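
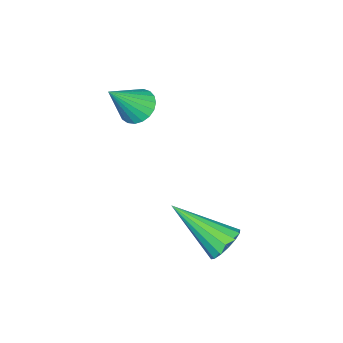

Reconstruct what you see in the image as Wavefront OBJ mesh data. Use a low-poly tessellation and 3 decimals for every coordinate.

v 1.136 1.567 -2.776
v 1.643 1.494 -2.865
v 1.104 0.193 -1.844
v 1.633 1.646 -2.643
v 1.489 1.776 -2.456
v 1.251 1.85 -2.354
v 0.982 1.848 -2.366
v 0.754 1.771 -2.487
v 0.629 1.639 -2.686
v 0.64 1.488 -2.909
v 0.783 1.358 -3.095
v 1.021 1.284 -3.197
v 1.29 1.286 -3.185
v 1.518 1.363 -3.064
v -1.017 -1.6 -0.548
v -0.728 -1.156 -0.547
v -0.343 -2.04 0.408
v -0.891 -1.104 -0.409
v -1.076 -1.139 -0.294
v -1.251 -1.253 -0.223
v -1.386 -1.427 -0.209
v -1.456 -1.631 -0.253
v -1.451 -1.83 -0.348
v -1.371 -1.989 -0.478
v -1.229 -2.08 -0.62
v -1.051 -2.089 -0.749
v -0.867 -2.013 -0.844
v -0.709 -1.866 -0.888
v -0.605 -1.673 -0.873
v -0.571 -1.467 -0.801
v -0.615 -1.284 -0.686
f 2 1 4
f 2 4 3
f 4 1 5
f 4 5 3
f 5 1 6
f 5 6 3
f 6 1 7
f 6 7 3
f 7 1 8
f 7 8 3
f 8 1 9
f 8 9 3
f 9 1 10
f 9 10 3
f 10 1 11
f 10 11 3
f 11 1 12
f 11 12 3
f 12 1 13
f 12 13 3
f 13 1 14
f 13 14 3
f 14 1 2
f 14 2 3
f 16 15 18
f 16 18 17
f 18 15 19
f 18 19 17
f 19 15 20
f 19 20 17
f 20 15 21
f 20 21 17
f 21 15 22
f 21 22 17
f 22 15 23
f 22 23 17
f 23 15 24
f 23 24 17
f 24 15 25
f 24 25 17
f 25 15 26
f 25 26 17
f 26 15 27
f 26 27 17
f 27 15 28
f 27 28 17
f 28 15 29
f 28 29 17
f 29 15 30
f 29 30 17
f 30 15 31
f 30 31 17
f 31 15 16
f 31 16 17



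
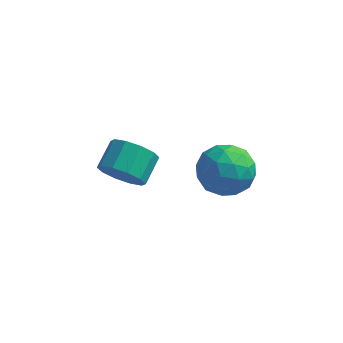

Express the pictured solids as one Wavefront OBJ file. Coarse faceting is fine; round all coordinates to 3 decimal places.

v -0.471 1.835 2.092
v 0.149 2.024 1.542
v 0.311 2.994 2.057
v -0.309 2.805 2.608
v -0.304 2.204 1.345
v -0.142 3.174 1.86
v -0.82 2.243 1.434
v -0.658 3.213 1.949
v -1.203 2.127 1.774
v -1.041 3.096 2.289
v -1.306 1.898 2.235
v -1.145 2.868 2.751
v -1.091 1.646 2.643
v -0.929 2.616 3.158
v -0.638 1.466 2.84
v -0.476 2.436 3.355
v -0.122 1.427 2.751
v 0.04 2.397 3.266
v 0.261 1.544 2.411
v 0.423 2.513 2.926
v 0.365 1.772 1.949
v 0.526 2.742 2.465
v 2.243 1.698 4.23
v 2.795 2.392 3.748
v 3.325 0.548 3.812
v 3.877 1.242 3.33
v 3.812 1.259 4.338
v 3.144 1.97 4.595
v 2.976 0.97 2.965
v 2.308 1.681 3.222
v 3.248 1.942 2.966
v 3.765 2.121 3.814
v 2.355 0.819 3.746
v 2.872 0.998 4.594
v 2.424 2.146 4.025
v 3.696 0.794 3.535
v 3.658 0.804 4.127
v 3.982 1.212 3.843
v 2.629 1.898 4.524
v 2.953 2.306 4.24
v 3.552 1.64 4.587
v 3.167 0.634 3.32
v 3.491 1.042 3.036
v 2.138 1.728 3.717
v 2.462 2.136 3.433
v 2.568 1.3 2.973
v 3.015 2.29 3.282
v 3.651 1.614 3.037
v 3.121 1.454 2.822
v 2.728 1.872 2.974
v 3.319 2.395 3.781
v 3.955 1.718 3.536
v 3.917 1.728 4.128
v 3.524 2.146 4.279
v 3.585 2.13 3.321
v 2.165 1.222 4.024
v 2.801 0.545 3.779
v 2.596 0.794 3.281
v 2.203 1.212 3.432
v 2.469 1.326 4.523
v 3.105 0.65 4.278
v 3.392 1.068 4.586
v 2.999 1.486 4.738
v 2.535 0.81 4.239
f 2 1 5
f 2 5 3
f 3 5 6
f 3 6 4
f 5 1 7
f 5 7 6
f 6 7 8
f 6 8 4
f 7 1 9
f 7 9 8
f 8 9 10
f 8 10 4
f 9 1 11
f 9 11 10
f 10 11 12
f 10 12 4
f 11 1 13
f 11 13 12
f 12 13 14
f 12 14 4
f 13 1 15
f 13 15 14
f 14 15 16
f 14 16 4
f 15 1 17
f 15 17 16
f 16 17 18
f 16 18 4
f 17 1 19
f 17 19 18
f 18 19 20
f 18 20 4
f 19 1 21
f 19 21 20
f 20 21 22
f 20 22 4
f 21 1 2
f 21 2 22
f 22 2 3
f 22 3 4
f 23 60 39
f 60 34 63
f 39 63 28
f 60 63 39
f 23 39 35
f 39 28 40
f 35 40 24
f 39 40 35
f 23 35 44
f 35 24 45
f 44 45 30
f 35 45 44
f 23 44 56
f 44 30 59
f 56 59 33
f 44 59 56
f 23 56 60
f 56 33 64
f 60 64 34
f 56 64 60
f 24 40 51
f 40 28 54
f 51 54 32
f 40 54 51
f 28 63 41
f 63 34 62
f 41 62 27
f 63 62 41
f 34 64 61
f 64 33 57
f 61 57 25
f 64 57 61
f 33 59 58
f 59 30 46
f 58 46 29
f 59 46 58
f 30 45 50
f 45 24 47
f 50 47 31
f 45 47 50
f 26 52 38
f 52 32 53
f 38 53 27
f 52 53 38
f 26 38 36
f 38 27 37
f 36 37 25
f 38 37 36
f 26 36 43
f 36 25 42
f 43 42 29
f 36 42 43
f 26 43 48
f 43 29 49
f 48 49 31
f 43 49 48
f 26 48 52
f 48 31 55
f 52 55 32
f 48 55 52
f 27 53 41
f 53 32 54
f 41 54 28
f 53 54 41
f 25 37 61
f 37 27 62
f 61 62 34
f 37 62 61
f 29 42 58
f 42 25 57
f 58 57 33
f 42 57 58
f 31 49 50
f 49 29 46
f 50 46 30
f 49 46 50
f 32 55 51
f 55 31 47
f 51 47 24
f 55 47 51



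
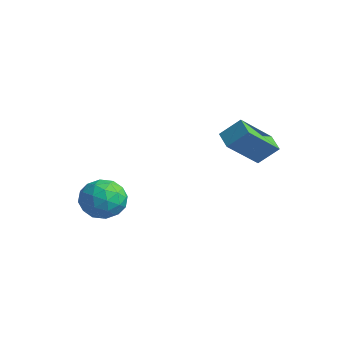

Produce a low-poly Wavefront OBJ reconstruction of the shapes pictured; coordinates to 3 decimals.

v 2.429 -0.307 3.259
v 2.902 0.402 4.061
v 2.321 1.274 1.926
v 2.794 1.982 2.728
v 3.306 -0.522 2.932
v 3.779 0.186 3.734
v 3.198 1.058 1.599
v 3.671 1.767 2.401
v -1.813 -3.479 -0.669
v -1.052 -2.792 -1.017
v -0.648 -4.788 -0.703
v 0.113 -4.101 -1.051
v -0.269 -4.02 -0.041
v -0.989 -3.211 -0.02
v -0.711 -4.369 -1.7
v -1.431 -3.56 -1.679
v -0.371 -3.342 -1.654
v -0.097 -3.126 -0.629
v -1.603 -4.454 -1.091
v -1.329 -4.238 -0.066
v -1.535 -3.021 -0.84
v -0.165 -4.559 -0.88
v -0.39 -4.511 -0.287
v 0.058 -4.108 -0.491
v -1.498 -3.267 -0.254
v -1.05 -2.863 -0.458
v -0.59 -3.584 0.115
v -0.65 -4.717 -1.262
v -0.202 -4.313 -1.466
v -1.758 -3.472 -1.229
v -1.31 -3.069 -1.433
v -1.11 -3.996 -1.835
v -0.687 -2.94 -1.419
v -0.002 -3.71 -1.439
v -0.487 -3.867 -1.821
v -0.91 -3.392 -1.808
v -0.526 -2.813 -0.816
v 0.159 -3.583 -0.837
v -0.066 -3.535 -0.243
v -0.489 -3.059 -0.23
v -0.126 -3.137 -1.191
v -1.859 -3.997 -0.883
v -1.174 -4.767 -0.904
v -1.211 -4.521 -1.49
v -1.634 -4.045 -1.477
v -1.698 -3.87 -0.281
v -1.013 -4.64 -0.301
v -0.79 -4.188 0.088
v -1.213 -3.713 0.101
v -1.574 -4.443 -0.529
f 2 4 1
f 5 2 1
f 1 4 3
f 3 5 1
f 2 8 4
f 6 2 5
f 6 8 2
f 4 8 3
f 7 5 3
f 3 8 7
f 7 6 5
f 8 6 7
f 9 46 25
f 46 20 49
f 25 49 14
f 46 49 25
f 9 25 21
f 25 14 26
f 21 26 10
f 25 26 21
f 9 21 30
f 21 10 31
f 30 31 16
f 21 31 30
f 9 30 42
f 30 16 45
f 42 45 19
f 30 45 42
f 9 42 46
f 42 19 50
f 46 50 20
f 42 50 46
f 10 26 37
f 26 14 40
f 37 40 18
f 26 40 37
f 14 49 27
f 49 20 48
f 27 48 13
f 49 48 27
f 20 50 47
f 50 19 43
f 47 43 11
f 50 43 47
f 19 45 44
f 45 16 32
f 44 32 15
f 45 32 44
f 16 31 36
f 31 10 33
f 36 33 17
f 31 33 36
f 12 38 24
f 38 18 39
f 24 39 13
f 38 39 24
f 12 24 22
f 24 13 23
f 22 23 11
f 24 23 22
f 12 22 29
f 22 11 28
f 29 28 15
f 22 28 29
f 12 29 34
f 29 15 35
f 34 35 17
f 29 35 34
f 12 34 38
f 34 17 41
f 38 41 18
f 34 41 38
f 13 39 27
f 39 18 40
f 27 40 14
f 39 40 27
f 11 23 47
f 23 13 48
f 47 48 20
f 23 48 47
f 15 28 44
f 28 11 43
f 44 43 19
f 28 43 44
f 17 35 36
f 35 15 32
f 36 32 16
f 35 32 36
f 18 41 37
f 41 17 33
f 37 33 10
f 41 33 37



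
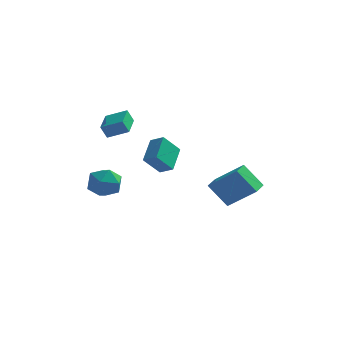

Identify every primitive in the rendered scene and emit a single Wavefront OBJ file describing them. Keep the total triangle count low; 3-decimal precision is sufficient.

v -2.573 -2.992 0.031
v -1.945 -2.597 0.79
v -1.375 -4.163 -0.35
v -0.747 -3.768 0.409
v -1.637 -4.283 0.672
v -2.378 -3.559 0.907
v -0.942 -3.201 -0.467
v -1.683 -2.477 -0.232
v -0.937 -2.726 0.483
v -1.367 -3.395 1.186
v -1.953 -3.365 -0.746
v -2.383 -4.034 -0.043
v 2.224 3.202 -2.261
v 3.903 2.972 -0.874
v 2.353 4.354 -2.226
v 4.032 4.124 -0.839
v 3.368 3.116 -3.661
v 5.047 2.886 -2.274
v 3.497 4.268 -3.626
v 5.176 4.038 -2.239
v 1.408 -3.695 1.428
v 0.697 -4.332 2.467
v 1.403 -2.279 2.294
v 0.692 -2.915 3.332
v 2.168 -3.925 1.808
v 1.457 -4.561 2.846
v 2.163 -2.508 2.673
v 1.452 -3.145 3.712
v -1.917 -2.01 2.933
v -2.231 -2.161 3.697
v -2.125 -0.42 3.163
v -2.439 -0.571 3.927
v -0.741 -1.929 3.433
v -1.055 -2.08 4.197
v -0.949 -0.339 3.663
v -1.263 -0.49 4.427
f 1 12 6
f 1 6 2
f 1 2 8
f 1 8 11
f 1 11 12
f 2 6 10
f 6 12 5
f 12 11 3
f 11 8 7
f 8 2 9
f 4 10 5
f 4 5 3
f 4 3 7
f 4 7 9
f 4 9 10
f 5 10 6
f 3 5 12
f 7 3 11
f 9 7 8
f 10 9 2
f 14 16 13
f 17 14 13
f 13 16 15
f 15 17 13
f 14 20 16
f 18 14 17
f 18 20 14
f 16 20 15
f 19 17 15
f 15 20 19
f 19 18 17
f 20 18 19
f 22 24 21
f 25 22 21
f 21 24 23
f 23 25 21
f 22 28 24
f 26 22 25
f 26 28 22
f 24 28 23
f 27 25 23
f 23 28 27
f 27 26 25
f 28 26 27
f 30 32 29
f 33 30 29
f 29 32 31
f 31 33 29
f 30 36 32
f 34 30 33
f 34 36 30
f 32 36 31
f 35 33 31
f 31 36 35
f 35 34 33
f 36 34 35



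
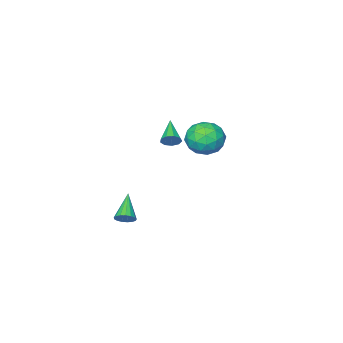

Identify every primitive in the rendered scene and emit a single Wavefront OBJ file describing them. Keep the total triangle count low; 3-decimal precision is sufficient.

v 3.037 3.146 3.118
v 3.363 3.189 3.546
v 2.223 2.074 3.842
v 3.08 3.425 3.578
v 2.778 3.531 3.394
v 2.597 3.456 3.081
v 2.622 3.237 2.785
v 2.842 2.975 2.644
v 3.153 2.794 2.725
v 3.41 2.777 2.99
v 3.493 2.933 3.314
v -1.597 1.587 1.058
v -1.045 2.282 1.75
v -0.115 0.538 0.93
v 0.437 1.233 1.622
v -0.405 0.599 2.016
v -1.321 1.247 2.095
v 0.161 1.573 0.585
v -0.755 2.221 0.664
v 0.041 2.273 1.458
v -0.309 1.672 2.341
v -0.851 1.148 0.339
v -1.201 0.547 1.222
v -1.451 2.027 1.415
v 0.291 0.793 1.265
v -0.204 0.421 1.496
v 0.121 0.829 1.903
v -1.613 1.418 1.618
v -1.289 1.827 2.024
v -0.913 0.838 2.181
v 0.129 0.993 0.656
v 0.453 1.402 1.062
v -1.281 1.991 0.777
v -0.956 2.399 1.184
v -0.247 1.982 0.499
v -0.488 2.43 1.65
v 0.383 1.813 1.575
v 0.221 2.013 0.966
v -0.318 2.394 1.012
v -0.694 2.076 2.169
v 0.177 1.46 2.094
v -0.318 1.087 2.326
v -0.856 1.468 2.372
v -0.055 2.071 1.998
v -1.337 1.36 0.586
v -0.466 0.744 0.511
v -0.304 1.352 0.308
v -0.842 1.733 0.354
v -1.543 1.007 1.105
v -0.672 0.39 1.03
v -0.842 0.426 1.668
v -1.381 0.807 1.714
v -1.105 0.749 0.682
v 3.06 -0.576 -4.179
v 3.541 -0.716 -3.867
v 2.08 -1.584 -3.121
v 3.442 -0.485 -3.738
v 3.256 -0.275 -3.711
v 3.025 -0.133 -3.79
v 2.802 -0.093 -3.959
v 2.638 -0.164 -4.178
v 2.571 -0.329 -4.397
v 2.616 -0.55 -4.566
v 2.763 -0.778 -4.647
v 2.978 -0.959 -4.62
v 3.212 -1.052 -4.492
v 3.411 -1.036 -4.293
v 3.53 -0.915 -4.067
f 2 1 4
f 2 4 3
f 4 1 5
f 4 5 3
f 5 1 6
f 5 6 3
f 6 1 7
f 6 7 3
f 7 1 8
f 7 8 3
f 8 1 9
f 8 9 3
f 9 1 10
f 9 10 3
f 10 1 11
f 10 11 3
f 11 1 2
f 11 2 3
f 12 49 28
f 49 23 52
f 28 52 17
f 49 52 28
f 12 28 24
f 28 17 29
f 24 29 13
f 28 29 24
f 12 24 33
f 24 13 34
f 33 34 19
f 24 34 33
f 12 33 45
f 33 19 48
f 45 48 22
f 33 48 45
f 12 45 49
f 45 22 53
f 49 53 23
f 45 53 49
f 13 29 40
f 29 17 43
f 40 43 21
f 29 43 40
f 17 52 30
f 52 23 51
f 30 51 16
f 52 51 30
f 23 53 50
f 53 22 46
f 50 46 14
f 53 46 50
f 22 48 47
f 48 19 35
f 47 35 18
f 48 35 47
f 19 34 39
f 34 13 36
f 39 36 20
f 34 36 39
f 15 41 27
f 41 21 42
f 27 42 16
f 41 42 27
f 15 27 25
f 27 16 26
f 25 26 14
f 27 26 25
f 15 25 32
f 25 14 31
f 32 31 18
f 25 31 32
f 15 32 37
f 32 18 38
f 37 38 20
f 32 38 37
f 15 37 41
f 37 20 44
f 41 44 21
f 37 44 41
f 16 42 30
f 42 21 43
f 30 43 17
f 42 43 30
f 14 26 50
f 26 16 51
f 50 51 23
f 26 51 50
f 18 31 47
f 31 14 46
f 47 46 22
f 31 46 47
f 20 38 39
f 38 18 35
f 39 35 19
f 38 35 39
f 21 44 40
f 44 20 36
f 40 36 13
f 44 36 40
f 55 54 57
f 55 57 56
f 57 54 58
f 57 58 56
f 58 54 59
f 58 59 56
f 59 54 60
f 59 60 56
f 60 54 61
f 60 61 56
f 61 54 62
f 61 62 56
f 62 54 63
f 62 63 56
f 63 54 64
f 63 64 56
f 64 54 65
f 64 65 56
f 65 54 66
f 65 66 56
f 66 54 67
f 66 67 56
f 67 54 68
f 67 68 56
f 68 54 55
f 68 55 56



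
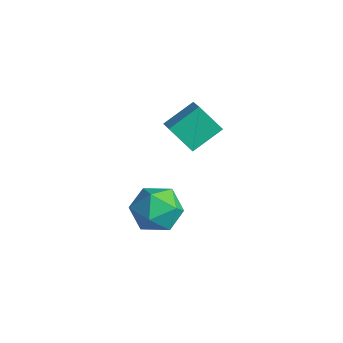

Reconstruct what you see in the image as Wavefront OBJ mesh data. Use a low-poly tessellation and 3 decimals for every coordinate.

v 3.597 -2.262 3.864
v 3.688 -1.12 4.538
v 2.795 -1.948 3.439
v 2.886 -0.805 4.114
v 4.274 -1.775 2.946
v 4.365 -0.632 3.621
v 3.472 -1.46 2.522
v 3.563 -0.318 3.196
v 2.963 -2.071 -0.372
v 3.473 -2.052 0.511
v 3.707 -3.488 -0.771
v 4.217 -3.469 0.112
v 3.21 -3.63 0.108
v 2.75 -2.754 0.355
v 4.43 -2.786 -0.615
v 3.97 -1.91 -0.368
v 4.379 -2.494 0.361
v 3.625 -3.016 0.808
v 3.555 -2.524 -1.068
v 2.801 -3.046 -0.621
f 2 4 1
f 5 2 1
f 1 4 3
f 3 5 1
f 2 8 4
f 6 2 5
f 6 8 2
f 4 8 3
f 7 5 3
f 3 8 7
f 7 6 5
f 8 6 7
f 9 20 14
f 9 14 10
f 9 10 16
f 9 16 19
f 9 19 20
f 10 14 18
f 14 20 13
f 20 19 11
f 19 16 15
f 16 10 17
f 12 18 13
f 12 13 11
f 12 11 15
f 12 15 17
f 12 17 18
f 13 18 14
f 11 13 20
f 15 11 19
f 17 15 16
f 18 17 10



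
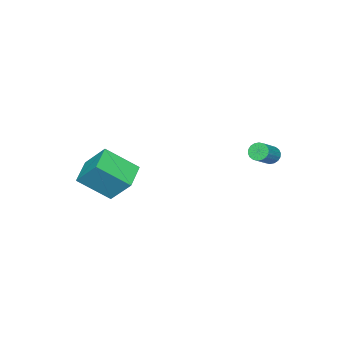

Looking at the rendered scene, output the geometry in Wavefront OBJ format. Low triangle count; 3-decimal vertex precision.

v 1.166 -5.456 1.691
v 1.142 -4.221 3.082
v 0.251 -4.034 0.413
v 0.227 -2.799 1.803
v 2.573 -4.941 1.257
v 2.549 -3.706 2.647
v 1.658 -3.519 -0.022
v 1.634 -2.284 1.369
v -3.857 2.218 2.402
v -3.591 1.896 2.029
v -2.417 1.92 2.845
v -2.683 2.242 3.218
v -3.54 2.127 1.949
v -2.366 2.151 2.766
v -3.552 2.375 1.959
v -2.378 2.4 2.776
v -3.625 2.593 2.057
v -2.451 2.617 2.873
v -3.743 2.736 2.223
v -2.569 2.76 3.039
v -3.884 2.777 2.424
v -2.71 2.801 3.241
v -4.02 2.707 2.621
v -2.846 2.731 3.438
v -4.123 2.54 2.775
v -2.949 2.564 3.591
v -4.174 2.309 2.854
v -3 2.333 3.671
v -4.162 2.06 2.844
v -2.988 2.085 3.661
v -4.089 1.843 2.747
v -2.915 1.867 3.563
v -3.971 1.7 2.581
v -2.797 1.724 3.397
v -3.83 1.659 2.379
v -2.656 1.683 3.196
v -3.694 1.729 2.182
v -2.52 1.753 2.999
f 2 4 1
f 5 2 1
f 1 4 3
f 3 5 1
f 2 8 4
f 6 2 5
f 6 8 2
f 4 8 3
f 7 5 3
f 3 8 7
f 7 6 5
f 8 6 7
f 10 9 13
f 10 13 11
f 11 13 14
f 11 14 12
f 13 9 15
f 13 15 14
f 14 15 16
f 14 16 12
f 15 9 17
f 15 17 16
f 16 17 18
f 16 18 12
f 17 9 19
f 17 19 18
f 18 19 20
f 18 20 12
f 19 9 21
f 19 21 20
f 20 21 22
f 20 22 12
f 21 9 23
f 21 23 22
f 22 23 24
f 22 24 12
f 23 9 25
f 23 25 24
f 24 25 26
f 24 26 12
f 25 9 27
f 25 27 26
f 26 27 28
f 26 28 12
f 27 9 29
f 27 29 28
f 28 29 30
f 28 30 12
f 29 9 31
f 29 31 30
f 30 31 32
f 30 32 12
f 31 9 33
f 31 33 32
f 32 33 34
f 32 34 12
f 33 9 35
f 33 35 34
f 34 35 36
f 34 36 12
f 35 9 37
f 35 37 36
f 36 37 38
f 36 38 12
f 37 9 10
f 37 10 38
f 38 10 11
f 38 11 12



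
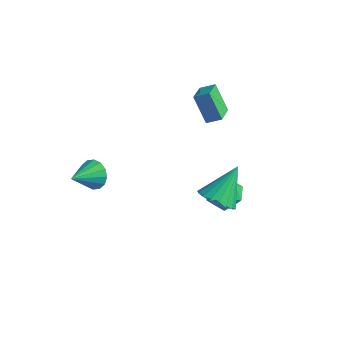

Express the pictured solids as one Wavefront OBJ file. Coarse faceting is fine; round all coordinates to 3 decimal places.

v 3.553 0.108 0.981
v 4.451 -0.279 1.305
v 3.607 1.552 2.559
v 4.579 0.02 1.027
v 4.529 0.335 0.74
v 4.31 0.61 0.496
v 3.961 0.799 0.335
v 3.541 0.868 0.286
v 3.123 0.805 0.357
v 2.78 0.622 0.536
v 2.57 0.35 0.792
v 2.531 0.036 1.081
v 2.668 -0.265 1.352
v 2.958 -0.502 1.559
v 3.351 -0.634 1.666
v 3.78 -0.637 1.655
v 4.169 -0.512 1.527
v 2.341 3.493 -1.404
v 2.965 2.647 -1.448
v 0.975 2.493 -1.572
v 1.599 1.647 -1.616
v 1.501 2.183 -0.716
v 2.345 2.801 -0.612
v 1.595 2.339 -2.408
v 2.439 2.957 -2.304
v 2.504 1.934 -2.068
v 2.446 1.838 -1.022
v 1.494 3.302 -1.998
v 1.436 3.206 -0.952
v -2.61 -1.857 0.268
v -2.316 -2.224 -0.463
v -2.67 -3.303 0.972
v -1.946 -2.125 -0.226
v -1.754 -1.953 0.143
v -1.792 -1.756 0.546
v -2.048 -1.585 0.875
v -2.455 -1.487 1.041
v -2.904 -1.489 1
v -3.273 -1.588 0.763
v -3.465 -1.76 0.394
v -3.428 -1.958 -0.009
v -3.172 -2.128 -0.338
v -2.765 -2.226 -0.504
v -0.416 2.918 4.41
v 0.206 3.37 4.773
v -0.991 4.035 4.006
v -0.369 4.487 4.368
v 0.469 2.853 2.972
v 1.091 3.305 3.334
v -0.106 3.97 2.567
v 0.516 4.422 2.93
f 2 1 4
f 2 4 3
f 4 1 5
f 4 5 3
f 5 1 6
f 5 6 3
f 6 1 7
f 6 7 3
f 7 1 8
f 7 8 3
f 8 1 9
f 8 9 3
f 9 1 10
f 9 10 3
f 10 1 11
f 10 11 3
f 11 1 12
f 11 12 3
f 12 1 13
f 12 13 3
f 13 1 14
f 13 14 3
f 14 1 15
f 14 15 3
f 15 1 16
f 15 16 3
f 16 1 17
f 16 17 3
f 17 1 2
f 17 2 3
f 18 29 23
f 18 23 19
f 18 19 25
f 18 25 28
f 18 28 29
f 19 23 27
f 23 29 22
f 29 28 20
f 28 25 24
f 25 19 26
f 21 27 22
f 21 22 20
f 21 20 24
f 21 24 26
f 21 26 27
f 22 27 23
f 20 22 29
f 24 20 28
f 26 24 25
f 27 26 19
f 31 30 33
f 31 33 32
f 33 30 34
f 33 34 32
f 34 30 35
f 34 35 32
f 35 30 36
f 35 36 32
f 36 30 37
f 36 37 32
f 37 30 38
f 37 38 32
f 38 30 39
f 38 39 32
f 39 30 40
f 39 40 32
f 40 30 41
f 40 41 32
f 41 30 42
f 41 42 32
f 42 30 43
f 42 43 32
f 43 30 31
f 43 31 32
f 45 47 44
f 48 45 44
f 44 47 46
f 46 48 44
f 45 51 47
f 49 45 48
f 49 51 45
f 47 51 46
f 50 48 46
f 46 51 50
f 50 49 48
f 51 49 50



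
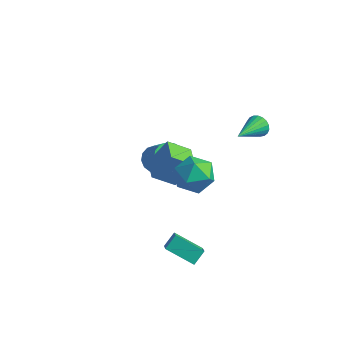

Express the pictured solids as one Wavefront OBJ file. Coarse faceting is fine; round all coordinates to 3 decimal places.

v 2.302 -2.873 -2.769
v 1.016 -3.302 -2.058
v 2.37 -2.225 -2.254
v 1.084 -2.654 -1.544
v 2.736 -3.326 -2.256
v 1.45 -3.755 -1.546
v 2.804 -2.678 -1.742
v 1.518 -3.107 -1.031
v -3.806 2.179 -3.217
v -3.225 2.135 -3.735
v -2.152 1.796 -2.501
v -2.734 1.841 -1.983
v -3.234 2.522 -3.621
v -2.161 2.184 -2.387
v -3.396 2.818 -3.398
v -2.323 2.479 -2.164
v -3.669 2.942 -3.128
v -2.596 2.603 -1.893
v -3.978 2.862 -2.881
v -2.905 2.523 -1.647
v -4.241 2.599 -2.724
v -3.168 2.26 -1.49
v -4.388 2.224 -2.699
v -3.315 1.885 -1.465
v -4.379 1.836 -2.813
v -3.306 1.498 -1.579
v -4.217 1.541 -3.036
v -3.144 1.202 -1.802
v -3.944 1.417 -3.307
v -2.871 1.078 -2.072
v -3.635 1.497 -3.553
v -2.562 1.158 -2.319
v -3.372 1.76 -3.71
v -2.299 1.421 -2.476
v 1.554 -1.249 2.655
v 2.506 -1.625 2.537
v 1.094 -2.655 3.423
v 2.046 -3.031 3.305
v 1.879 -2.246 3.951
v 2.163 -1.377 3.477
v 1.437 -2.903 2.483
v 1.721 -2.034 2.009
v 2.434 -2.647 2.431
v 2.707 -2.241 3.338
v 0.893 -2.039 2.622
v 1.166 -1.633 3.529
v 0.253 -1.503 0.583
v -0.518 -2.239 1.31
v -0.624 -0.659 0.508
v -1.395 -1.394 1.236
v 0.815 -0.806 1.884
v 0.044 -1.541 2.612
v -0.062 0.039 1.81
v -0.833 -0.697 2.537
v 1.309 3.307 1.815
v 1.57 3.131 1.305
v 1.391 1.613 2.445
v 1.767 3.192 1.445
v 1.884 3.274 1.65
v 1.903 3.361 1.883
v 1.818 3.439 2.104
v 1.645 3.495 2.275
v 1.414 3.518 2.367
v 1.165 3.504 2.364
v 0.941 3.457 2.265
v 0.78 3.383 2.089
v 0.711 3.297 1.865
v 0.745 3.212 1.633
v 0.877 3.144 1.432
v 1.083 3.104 1.298
v 1.328 3.099 1.253
f 2 4 1
f 5 2 1
f 1 4 3
f 3 5 1
f 2 8 4
f 6 2 5
f 6 8 2
f 4 8 3
f 7 5 3
f 3 8 7
f 7 6 5
f 8 6 7
f 10 9 13
f 10 13 11
f 11 13 14
f 11 14 12
f 13 9 15
f 13 15 14
f 14 15 16
f 14 16 12
f 15 9 17
f 15 17 16
f 16 17 18
f 16 18 12
f 17 9 19
f 17 19 18
f 18 19 20
f 18 20 12
f 19 9 21
f 19 21 20
f 20 21 22
f 20 22 12
f 21 9 23
f 21 23 22
f 22 23 24
f 22 24 12
f 23 9 25
f 23 25 24
f 24 25 26
f 24 26 12
f 25 9 27
f 25 27 26
f 26 27 28
f 26 28 12
f 27 9 29
f 27 29 28
f 28 29 30
f 28 30 12
f 29 9 31
f 29 31 30
f 30 31 32
f 30 32 12
f 31 9 33
f 31 33 32
f 32 33 34
f 32 34 12
f 33 9 10
f 33 10 34
f 34 10 11
f 34 11 12
f 35 46 40
f 35 40 36
f 35 36 42
f 35 42 45
f 35 45 46
f 36 40 44
f 40 46 39
f 46 45 37
f 45 42 41
f 42 36 43
f 38 44 39
f 38 39 37
f 38 37 41
f 38 41 43
f 38 43 44
f 39 44 40
f 37 39 46
f 41 37 45
f 43 41 42
f 44 43 36
f 48 50 47
f 51 48 47
f 47 50 49
f 49 51 47
f 48 54 50
f 52 48 51
f 52 54 48
f 50 54 49
f 53 51 49
f 49 54 53
f 53 52 51
f 54 52 53
f 56 55 58
f 56 58 57
f 58 55 59
f 58 59 57
f 59 55 60
f 59 60 57
f 60 55 61
f 60 61 57
f 61 55 62
f 61 62 57
f 62 55 63
f 62 63 57
f 63 55 64
f 63 64 57
f 64 55 65
f 64 65 57
f 65 55 66
f 65 66 57
f 66 55 67
f 66 67 57
f 67 55 68
f 67 68 57
f 68 55 69
f 68 69 57
f 69 55 70
f 69 70 57
f 70 55 71
f 70 71 57
f 71 55 56
f 71 56 57



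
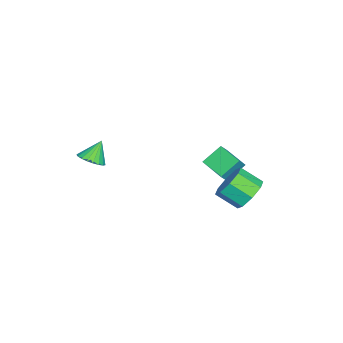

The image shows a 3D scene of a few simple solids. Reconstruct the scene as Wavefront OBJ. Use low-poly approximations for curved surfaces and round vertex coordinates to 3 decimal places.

v 2.435 -3.167 2.954
v 2.826 -3.701 3.349
v 1.865 -2.793 4.026
v 3.022 -3.449 3.365
v 3.117 -3.148 3.311
v 3.094 -2.851 3.194
v 2.958 -2.608 3.037
v 2.73 -2.462 2.865
v 2.452 -2.438 2.708
v 2.171 -2.54 2.594
v 1.935 -2.751 2.543
v 1.786 -3.033 2.562
v 1.749 -3.339 2.65
v 1.831 -3.615 2.79
v 2.017 -3.814 2.958
v 2.275 -3.901 3.126
v 2.561 -3.861 3.264
v -1.479 3.889 -0.995
v -0.594 4.198 -0.521
v -0.616 3.02 0.289
v -1.501 2.711 -0.185
v -1.253 4.467 -0.148
v -1.275 3.289 0.662
v -2.044 4.398 -0.271
v -2.066 3.22 0.539
v -2.504 4.03 -0.818
v -2.526 2.852 -0.008
v -2.364 3.58 -1.469
v -2.386 2.402 -0.659
v -1.705 3.311 -1.842
v -1.727 2.133 -1.032
v -0.914 3.38 -1.719
v -0.936 2.202 -0.909
v -0.454 3.748 -1.172
v -0.476 2.57 -0.362
v -4.124 1.969 0.265
v -3.602 1.777 0.881
v -3.276 3.17 -0.079
v -2.754 2.978 0.538
v -3.386 1.202 -0.598
v -2.864 1.01 0.019
v -2.538 2.403 -0.941
v -2.016 2.211 -0.325
f 2 1 4
f 2 4 3
f 4 1 5
f 4 5 3
f 5 1 6
f 5 6 3
f 6 1 7
f 6 7 3
f 7 1 8
f 7 8 3
f 8 1 9
f 8 9 3
f 9 1 10
f 9 10 3
f 10 1 11
f 10 11 3
f 11 1 12
f 11 12 3
f 12 1 13
f 12 13 3
f 13 1 14
f 13 14 3
f 14 1 15
f 14 15 3
f 15 1 16
f 15 16 3
f 16 1 17
f 16 17 3
f 17 1 2
f 17 2 3
f 19 18 22
f 19 22 20
f 20 22 23
f 20 23 21
f 22 18 24
f 22 24 23
f 23 24 25
f 23 25 21
f 24 18 26
f 24 26 25
f 25 26 27
f 25 27 21
f 26 18 28
f 26 28 27
f 27 28 29
f 27 29 21
f 28 18 30
f 28 30 29
f 29 30 31
f 29 31 21
f 30 18 32
f 30 32 31
f 31 32 33
f 31 33 21
f 32 18 34
f 32 34 33
f 33 34 35
f 33 35 21
f 34 18 19
f 34 19 35
f 35 19 20
f 35 20 21
f 37 39 36
f 40 37 36
f 36 39 38
f 38 40 36
f 37 43 39
f 41 37 40
f 41 43 37
f 39 43 38
f 42 40 38
f 38 43 42
f 42 41 40
f 43 41 42



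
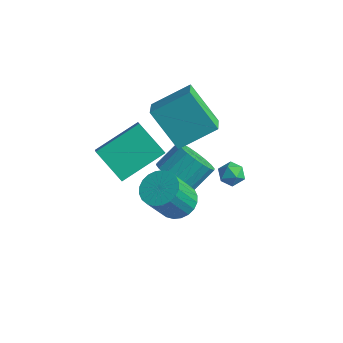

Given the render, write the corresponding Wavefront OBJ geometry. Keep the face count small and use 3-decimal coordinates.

v 2.687 -0.279 -2.521
v 3.573 -0.278 -2.438
v 3.419 -1.26 -0.795
v 2.533 -1.261 -0.879
v 3.489 0.015 -2.271
v 3.335 -0.968 -0.628
v 3.283 0.263 -2.142
v 3.129 -0.72 -0.499
v 2.986 0.428 -2.07
v 2.832 -0.554 -0.428
v 2.643 0.486 -2.068
v 2.49 -0.496 -0.425
v 2.308 0.427 -2.134
v 2.154 -0.555 -0.492
v 2.03 0.261 -2.26
v 1.876 -0.721 -0.617
v 1.852 0.013 -2.425
v 1.698 -0.969 -0.782
v 1.801 -0.28 -2.605
v 1.647 -1.262 -0.962
v 1.885 -0.572 -2.772
v 1.731 -1.555 -1.129
v 2.091 -0.82 -2.901
v 1.937 -1.803 -1.258
v 2.388 -0.986 -2.972
v 2.234 -1.968 -1.33
v 2.73 -1.044 -2.975
v 2.577 -2.026 -1.332
v 3.066 -0.985 -2.908
v 2.912 -1.967 -1.266
v 3.344 -0.819 -2.783
v 3.19 -1.801 -1.14
v 3.522 -0.571 -2.618
v 3.368 -1.553 -0.975
v -0.415 -1.859 0.167
v 0.058 -2.297 0.721
v 0.264 0.025 1.078
v 0.737 -0.413 1.632
v 0.943 -1.807 -0.952
v 1.416 -2.245 -0.398
v 1.622 0.077 -0.041
v 2.095 -0.361 0.513
v 0.498 2.035 -4.311
v 1.522 1.76 -4.299
v 1.805 2.849 -3.417
v 0.782 3.125 -3.429
v 1.498 2.06 -4.663
v 1.781 3.149 -3.78
v 1.276 2.355 -4.956
v 1.56 3.445 -4.074
v 0.901 2.587 -5.122
v 1.184 3.677 -4.24
v 0.445 2.71 -5.127
v 0.728 3.799 -4.245
v 0 2.699 -4.971
v 0.283 3.788 -4.088
v -0.346 2.557 -4.684
v -0.063 3.646 -3.801
v -0.525 2.311 -4.323
v -0.242 3.4 -3.441
v -0.501 2.011 -3.96
v -0.218 3.1 -3.077
v -0.28 1.715 -3.666
v 0.004 2.805 -2.784
v 0.096 1.483 -3.5
v 0.379 2.573 -2.618
v 0.552 1.361 -3.495
v 0.835 2.45 -2.613
v 0.997 1.372 -3.652
v 1.28 2.461 -2.769
v 1.343 1.514 -3.939
v 1.626 2.603 -3.056
v 0.807 1.977 -1.362
v -0.671 1.885 0.265
v 1.766 3.397 -0.41
v 0.288 3.305 1.217
v 1.552 1.055 -0.737
v 0.074 0.963 0.89
v 2.511 2.475 0.215
v 1.033 2.383 1.842
v 3.045 2.42 -2.299
v 3.558 2.766 -2.132
v 3.482 1.574 -1.888
v 3.995 1.92 -1.721
v 3.434 2.016 -1.426
v 3.164 2.54 -1.68
v 3.876 1.8 -2.34
v 3.606 2.324 -2.594
v 4.072 2.383 -2.157
v 3.799 2.517 -1.593
v 3.241 1.823 -2.427
v 2.968 1.957 -1.863
f 2 1 5
f 2 5 3
f 3 5 6
f 3 6 4
f 5 1 7
f 5 7 6
f 6 7 8
f 6 8 4
f 7 1 9
f 7 9 8
f 8 9 10
f 8 10 4
f 9 1 11
f 9 11 10
f 10 11 12
f 10 12 4
f 11 1 13
f 11 13 12
f 12 13 14
f 12 14 4
f 13 1 15
f 13 15 14
f 14 15 16
f 14 16 4
f 15 1 17
f 15 17 16
f 16 17 18
f 16 18 4
f 17 1 19
f 17 19 18
f 18 19 20
f 18 20 4
f 19 1 21
f 19 21 20
f 20 21 22
f 20 22 4
f 21 1 23
f 21 23 22
f 22 23 24
f 22 24 4
f 23 1 25
f 23 25 24
f 24 25 26
f 24 26 4
f 25 1 27
f 25 27 26
f 26 27 28
f 26 28 4
f 27 1 29
f 27 29 28
f 28 29 30
f 28 30 4
f 29 1 31
f 29 31 30
f 30 31 32
f 30 32 4
f 31 1 33
f 31 33 32
f 32 33 34
f 32 34 4
f 33 1 2
f 33 2 34
f 34 2 3
f 34 3 4
f 36 38 35
f 39 36 35
f 35 38 37
f 37 39 35
f 36 42 38
f 40 36 39
f 40 42 36
f 38 42 37
f 41 39 37
f 37 42 41
f 41 40 39
f 42 40 41
f 44 43 47
f 44 47 45
f 45 47 48
f 45 48 46
f 47 43 49
f 47 49 48
f 48 49 50
f 48 50 46
f 49 43 51
f 49 51 50
f 50 51 52
f 50 52 46
f 51 43 53
f 51 53 52
f 52 53 54
f 52 54 46
f 53 43 55
f 53 55 54
f 54 55 56
f 54 56 46
f 55 43 57
f 55 57 56
f 56 57 58
f 56 58 46
f 57 43 59
f 57 59 58
f 58 59 60
f 58 60 46
f 59 43 61
f 59 61 60
f 60 61 62
f 60 62 46
f 61 43 63
f 61 63 62
f 62 63 64
f 62 64 46
f 63 43 65
f 63 65 64
f 64 65 66
f 64 66 46
f 65 43 67
f 65 67 66
f 66 67 68
f 66 68 46
f 67 43 69
f 67 69 68
f 68 69 70
f 68 70 46
f 69 43 71
f 69 71 70
f 70 71 72
f 70 72 46
f 71 43 44
f 71 44 72
f 72 44 45
f 72 45 46
f 74 76 73
f 77 74 73
f 73 76 75
f 75 77 73
f 74 80 76
f 78 74 77
f 78 80 74
f 76 80 75
f 79 77 75
f 75 80 79
f 79 78 77
f 80 78 79
f 81 92 86
f 81 86 82
f 81 82 88
f 81 88 91
f 81 91 92
f 82 86 90
f 86 92 85
f 92 91 83
f 91 88 87
f 88 82 89
f 84 90 85
f 84 85 83
f 84 83 87
f 84 87 89
f 84 89 90
f 85 90 86
f 83 85 92
f 87 83 91
f 89 87 88
f 90 89 82



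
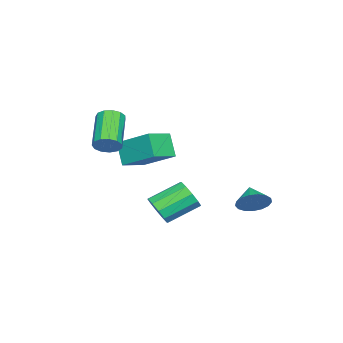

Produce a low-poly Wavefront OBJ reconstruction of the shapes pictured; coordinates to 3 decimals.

v -2.997 3.778 -2.901
v -2.495 3.742 -2.179
v -3.843 3.262 -2.339
v -2.696 4.11 -2.144
v -2.966 4.403 -2.282
v -3.243 4.552 -2.562
v -3.464 4.524 -2.919
v -3.578 4.325 -3.273
v -3.558 4.001 -3.541
v -3.41 3.626 -3.663
v -3.167 3.286 -3.61
v -2.886 3.059 -3.395
v -2.629 2.996 -3.067
v -2.457 3.113 -2.701
v -2.409 3.382 -2.38
v -4.273 -2.614 -0.51
v -2.948 -3.166 -0.074
v -3.864 -0.798 0.546
v -2.54 -1.35 0.982
v -3.66 -2.07 -1.682
v -2.336 -2.622 -1.246
v -3.252 -0.254 -0.626
v -1.927 -0.806 -0.19
v 1.955 -1.448 2.009
v 2.36 -1.588 2.55
v 0.73 -2.132 3.631
v 0.325 -1.992 3.091
v 2.258 -1.214 2.584
v 0.628 -1.759 3.665
v 2.059 -0.915 2.435
v 0.43 -1.459 3.516
v 1.828 -0.785 2.152
v 0.198 -1.329 3.233
v 1.636 -0.865 1.823
v 0.007 -1.409 2.904
v 1.546 -1.13 1.553
v -0.084 -1.675 2.634
v 1.586 -1.496 1.429
v -0.044 -2.041 2.51
v 1.743 -1.847 1.488
v 0.113 -2.391 2.569
v 1.967 -2.071 1.714
v 0.337 -2.615 2.795
v 2.187 -2.097 2.033
v 0.557 -2.641 3.114
v 2.334 -1.917 2.345
v 0.704 -2.461 3.426
v -1.049 -0.28 -3.293
v -0.521 -0.311 -2.589
v -1.604 0.929 -1.723
v -2.131 0.96 -2.427
v -0.338 0.08 -2.92
v -1.42 1.32 -2.054
v -0.426 0.334 -3.393
v -1.508 1.573 -2.527
v -0.752 0.353 -3.828
v -1.834 1.593 -2.962
v -1.191 0.13 -4.058
v -2.274 1.37 -3.192
v -1.576 -0.249 -3.997
v -2.659 0.991 -3.131
v -1.76 -0.64 -3.666
v -2.842 0.6 -2.8
v -1.672 -0.893 -3.193
v -2.754 0.346 -2.327
v -1.346 -0.913 -2.758
v -2.428 0.327 -1.892
v -0.906 -0.69 -2.528
v -1.989 0.55 -1.662
f 2 1 4
f 2 4 3
f 4 1 5
f 4 5 3
f 5 1 6
f 5 6 3
f 6 1 7
f 6 7 3
f 7 1 8
f 7 8 3
f 8 1 9
f 8 9 3
f 9 1 10
f 9 10 3
f 10 1 11
f 10 11 3
f 11 1 12
f 11 12 3
f 12 1 13
f 12 13 3
f 13 1 14
f 13 14 3
f 14 1 15
f 14 15 3
f 15 1 2
f 15 2 3
f 17 19 16
f 20 17 16
f 16 19 18
f 18 20 16
f 17 23 19
f 21 17 20
f 21 23 17
f 19 23 18
f 22 20 18
f 18 23 22
f 22 21 20
f 23 21 22
f 25 24 28
f 25 28 26
f 26 28 29
f 26 29 27
f 28 24 30
f 28 30 29
f 29 30 31
f 29 31 27
f 30 24 32
f 30 32 31
f 31 32 33
f 31 33 27
f 32 24 34
f 32 34 33
f 33 34 35
f 33 35 27
f 34 24 36
f 34 36 35
f 35 36 37
f 35 37 27
f 36 24 38
f 36 38 37
f 37 38 39
f 37 39 27
f 38 24 40
f 38 40 39
f 39 40 41
f 39 41 27
f 40 24 42
f 40 42 41
f 41 42 43
f 41 43 27
f 42 24 44
f 42 44 43
f 43 44 45
f 43 45 27
f 44 24 46
f 44 46 45
f 45 46 47
f 45 47 27
f 46 24 25
f 46 25 47
f 47 25 26
f 47 26 27
f 49 48 52
f 49 52 50
f 50 52 53
f 50 53 51
f 52 48 54
f 52 54 53
f 53 54 55
f 53 55 51
f 54 48 56
f 54 56 55
f 55 56 57
f 55 57 51
f 56 48 58
f 56 58 57
f 57 58 59
f 57 59 51
f 58 48 60
f 58 60 59
f 59 60 61
f 59 61 51
f 60 48 62
f 60 62 61
f 61 62 63
f 61 63 51
f 62 48 64
f 62 64 63
f 63 64 65
f 63 65 51
f 64 48 66
f 64 66 65
f 65 66 67
f 65 67 51
f 66 48 68
f 66 68 67
f 67 68 69
f 67 69 51
f 68 48 49
f 68 49 69
f 69 49 50
f 69 50 51



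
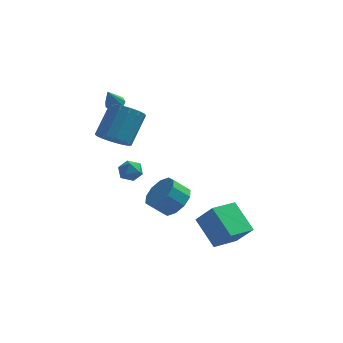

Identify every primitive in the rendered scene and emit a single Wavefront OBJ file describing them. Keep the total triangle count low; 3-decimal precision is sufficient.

v -3.399 3.149 2.192
v -2.922 2.884 2.12
v -3.641 2.371 3.428
v -2.867 3.194 2.325
v -3.061 3.483 2.469
v -3.413 3.615 2.483
v -3.758 3.529 2.361
v -3.935 3.265 2.16
v -3.861 2.946 1.974
v -3.57 2.722 1.89
v -3.199 2.698 1.948
v -2.963 -0.017 1.242
v -2.302 0.405 0.638
v -1.755 1.719 2.155
v -2.417 1.297 2.758
v -2.735 0.669 0.565
v -2.189 1.983 2.082
v -3.229 0.749 0.674
v -2.683 2.063 2.191
v -3.652 0.624 0.935
v -3.106 1.938 2.451
v -3.891 0.327 1.278
v -3.344 1.641 2.795
v -3.881 -0.062 1.611
v -3.334 1.252 3.128
v -3.625 -0.439 1.845
v -3.078 0.875 3.362
v -3.191 -0.703 1.918
v -2.645 0.611 3.435
v -2.697 -0.783 1.809
v -2.151 0.531 3.326
v -2.274 -0.658 1.549
v -1.728 0.656 3.065
v -2.036 -0.361 1.205
v -1.489 0.953 2.722
v -2.046 0.028 0.872
v -1.499 1.342 2.389
v 0.516 -1.86 -1.894
v 1.248 -2.222 -1.267
v 0.437 -2.462 -0.459
v -0.296 -2.1 -1.086
v 1.179 -1.599 -1.15
v 0.368 -1.84 -0.342
v 0.857 -1.077 -1.318
v 0.046 -1.317 -0.51
v 0.404 -0.853 -1.706
v -0.407 -1.094 -0.898
v -0.006 -1.014 -2.166
v -0.817 -1.255 -1.358
v -0.217 -1.498 -2.521
v -1.028 -1.738 -1.713
v -0.148 -2.12 -2.638
v -0.959 -2.361 -1.83
v 0.174 -2.643 -2.47
v -0.637 -2.883 -1.662
v 0.627 -2.866 -2.082
v -0.184 -3.107 -1.274
v 1.037 -2.705 -1.622
v 0.226 -2.946 -0.814
v -2.511 1.519 -1.14
v -1.806 1.359 -1.201
v -2.754 0.781 -2.019
v -2.049 0.621 -2.08
v -2.421 0.404 -1.496
v -2.271 0.861 -0.953
v -2.289 1.279 -2.267
v -2.139 1.736 -1.724
v -1.669 1.211 -1.898
v -1.75 0.67 -1.421
v -2.81 1.47 -1.799
v -2.891 0.929 -1.322
v 1.594 -2.721 -2.572
v 2.471 -3.184 -1.38
v 2.582 -1.501 -2.825
v 3.459 -1.964 -1.633
v 2.641 -3.816 -3.767
v 3.518 -4.279 -2.575
v 3.629 -2.596 -4.02
v 4.506 -3.059 -2.828
f 2 1 4
f 2 4 3
f 4 1 5
f 4 5 3
f 5 1 6
f 5 6 3
f 6 1 7
f 6 7 3
f 7 1 8
f 7 8 3
f 8 1 9
f 8 9 3
f 9 1 10
f 9 10 3
f 10 1 11
f 10 11 3
f 11 1 2
f 11 2 3
f 13 12 16
f 13 16 14
f 14 16 17
f 14 17 15
f 16 12 18
f 16 18 17
f 17 18 19
f 17 19 15
f 18 12 20
f 18 20 19
f 19 20 21
f 19 21 15
f 20 12 22
f 20 22 21
f 21 22 23
f 21 23 15
f 22 12 24
f 22 24 23
f 23 24 25
f 23 25 15
f 24 12 26
f 24 26 25
f 25 26 27
f 25 27 15
f 26 12 28
f 26 28 27
f 27 28 29
f 27 29 15
f 28 12 30
f 28 30 29
f 29 30 31
f 29 31 15
f 30 12 32
f 30 32 31
f 31 32 33
f 31 33 15
f 32 12 34
f 32 34 33
f 33 34 35
f 33 35 15
f 34 12 36
f 34 36 35
f 35 36 37
f 35 37 15
f 36 12 13
f 36 13 37
f 37 13 14
f 37 14 15
f 39 38 42
f 39 42 40
f 40 42 43
f 40 43 41
f 42 38 44
f 42 44 43
f 43 44 45
f 43 45 41
f 44 38 46
f 44 46 45
f 45 46 47
f 45 47 41
f 46 38 48
f 46 48 47
f 47 48 49
f 47 49 41
f 48 38 50
f 48 50 49
f 49 50 51
f 49 51 41
f 50 38 52
f 50 52 51
f 51 52 53
f 51 53 41
f 52 38 54
f 52 54 53
f 53 54 55
f 53 55 41
f 54 38 56
f 54 56 55
f 55 56 57
f 55 57 41
f 56 38 58
f 56 58 57
f 57 58 59
f 57 59 41
f 58 38 39
f 58 39 59
f 59 39 40
f 59 40 41
f 60 71 65
f 60 65 61
f 60 61 67
f 60 67 70
f 60 70 71
f 61 65 69
f 65 71 64
f 71 70 62
f 70 67 66
f 67 61 68
f 63 69 64
f 63 64 62
f 63 62 66
f 63 66 68
f 63 68 69
f 64 69 65
f 62 64 71
f 66 62 70
f 68 66 67
f 69 68 61
f 73 75 72
f 76 73 72
f 72 75 74
f 74 76 72
f 73 79 75
f 77 73 76
f 77 79 73
f 75 79 74
f 78 76 74
f 74 79 78
f 78 77 76
f 79 77 78



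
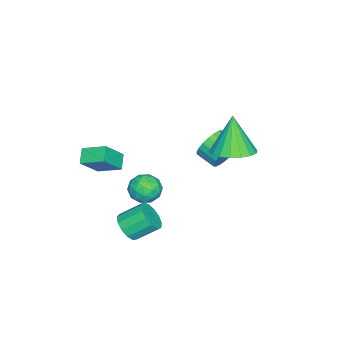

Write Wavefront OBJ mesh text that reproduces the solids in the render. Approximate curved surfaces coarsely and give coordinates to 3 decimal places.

v 2.785 -0.822 -2.968
v 3.515 -0.52 -2.953
v 3.084 0.484 -2.177
v 2.355 0.182 -2.192
v 3.311 -0.337 -3.303
v 2.88 0.667 -2.527
v 2.94 -0.308 -3.547
v 2.509 0.696 -2.771
v 2.52 -0.442 -3.607
v 2.089 0.562 -2.831
v 2.184 -0.696 -3.464
v 1.753 0.307 -2.688
v 2.039 -0.991 -3.164
v 1.608 0.013 -2.388
v 2.131 -1.232 -2.801
v 1.7 -0.228 -2.025
v 2.431 -1.343 -2.491
v 2 -0.339 -1.715
v 2.843 -1.288 -2.333
v 2.413 -0.284 -1.557
v 3.237 -1.085 -2.376
v 2.807 -0.082 -1.6
v 3.488 -0.799 -2.607
v 3.057 0.205 -1.831
v -1.795 2.24 -0.439
v -1.256 2.345 0.261
v -1.566 1.405 0.64
v -2.105 1.3 -0.061
v -1.571 2.497 0.383
v -1.88 1.557 0.761
v -1.924 2.605 0.362
v -2.234 1.665 0.741
v -2.255 2.65 0.203
v -2.565 1.71 0.581
v -2.507 2.624 -0.068
v -2.816 1.684 0.311
v -2.635 2.532 -0.402
v -2.945 1.591 -0.023
v -2.619 2.389 -0.743
v -2.928 1.448 -0.364
v -2.459 2.22 -1.031
v -2.769 1.28 -0.653
v -2.185 2.055 -1.218
v -2.495 1.115 -0.839
v -1.844 1.922 -1.269
v -2.153 0.982 -0.89
v -1.494 1.844 -1.177
v -1.804 0.904 -0.798
v -1.196 1.834 -0.958
v -1.506 0.894 -0.579
v -1.002 1.895 -0.649
v -1.312 0.955 -0.27
v -0.945 2.015 -0.303
v -1.254 1.075 0.075
v -1.035 2.174 0.018
v -1.344 1.234 0.397
v 0.774 3.423 1.99
v 1.768 3.156 2.285
v 0.146 3.157 3.87
v 1.761 3.628 2.349
v 1.559 4.059 2.342
v 1.202 4.364 2.266
v 0.759 4.483 2.134
v 0.32 4.391 1.975
v -0.029 4.108 1.818
v -0.219 3.689 1.695
v -0.213 3.217 1.631
v -0.01 2.786 1.638
v 0.347 2.481 1.714
v 0.789 2.362 1.846
v 1.229 2.454 2.005
v 1.578 2.737 2.162
v 1.679 -2.569 0.631
v 2.568 -3.024 1.709
v 1.695 -1.403 1.11
v 2.585 -1.859 2.188
v 2.355 -2.381 0.152
v 3.245 -2.837 1.23
v 2.372 -1.216 0.631
v 3.261 -1.671 1.709
v 3.052 0.882 0.738
v 3.799 1.159 0.885
v 3.521 -0.339 0.655
v 4.268 -0.062 0.802
v 3.708 -0.048 1.387
v 3.418 0.707 1.438
v 3.902 0.113 0.102
v 3.612 0.868 0.153
v 4.324 0.684 0.492
v 4.204 0.584 1.286
v 3.116 0.236 0.254
v 2.996 0.136 1.048
v 3.385 1.127 0.818
v 3.935 -0.307 0.722
v 3.607 -0.299 1.065
v 4.045 -0.136 1.152
v 3.161 0.862 1.144
v 3.599 1.024 1.23
v 3.546 0.315 1.526
v 3.721 -0.204 0.31
v 4.159 -0.042 0.396
v 3.275 0.956 0.388
v 3.713 1.119 0.475
v 3.774 0.505 0.014
v 4.132 1.011 0.674
v 4.407 0.294 0.626
v 4.192 0.397 0.214
v 4.022 0.84 0.244
v 4.061 0.952 1.141
v 4.337 0.235 1.093
v 4.008 0.243 1.436
v 3.838 0.687 1.466
v 4.37 0.673 0.91
v 2.983 0.585 0.447
v 3.259 -0.132 0.399
v 3.482 0.133 0.074
v 3.312 0.577 0.104
v 2.913 0.526 0.914
v 3.188 -0.191 0.866
v 3.298 -0.02 1.296
v 3.128 0.423 1.326
v 2.95 0.147 0.63
f 2 1 5
f 2 5 3
f 3 5 6
f 3 6 4
f 5 1 7
f 5 7 6
f 6 7 8
f 6 8 4
f 7 1 9
f 7 9 8
f 8 9 10
f 8 10 4
f 9 1 11
f 9 11 10
f 10 11 12
f 10 12 4
f 11 1 13
f 11 13 12
f 12 13 14
f 12 14 4
f 13 1 15
f 13 15 14
f 14 15 16
f 14 16 4
f 15 1 17
f 15 17 16
f 16 17 18
f 16 18 4
f 17 1 19
f 17 19 18
f 18 19 20
f 18 20 4
f 19 1 21
f 19 21 20
f 20 21 22
f 20 22 4
f 21 1 23
f 21 23 22
f 22 23 24
f 22 24 4
f 23 1 2
f 23 2 24
f 24 2 3
f 24 3 4
f 26 25 29
f 26 29 27
f 27 29 30
f 27 30 28
f 29 25 31
f 29 31 30
f 30 31 32
f 30 32 28
f 31 25 33
f 31 33 32
f 32 33 34
f 32 34 28
f 33 25 35
f 33 35 34
f 34 35 36
f 34 36 28
f 35 25 37
f 35 37 36
f 36 37 38
f 36 38 28
f 37 25 39
f 37 39 38
f 38 39 40
f 38 40 28
f 39 25 41
f 39 41 40
f 40 41 42
f 40 42 28
f 41 25 43
f 41 43 42
f 42 43 44
f 42 44 28
f 43 25 45
f 43 45 44
f 44 45 46
f 44 46 28
f 45 25 47
f 45 47 46
f 46 47 48
f 46 48 28
f 47 25 49
f 47 49 48
f 48 49 50
f 48 50 28
f 49 25 51
f 49 51 50
f 50 51 52
f 50 52 28
f 51 25 53
f 51 53 52
f 52 53 54
f 52 54 28
f 53 25 55
f 53 55 54
f 54 55 56
f 54 56 28
f 55 25 26
f 55 26 56
f 56 26 27
f 56 27 28
f 58 57 60
f 58 60 59
f 60 57 61
f 60 61 59
f 61 57 62
f 61 62 59
f 62 57 63
f 62 63 59
f 63 57 64
f 63 64 59
f 64 57 65
f 64 65 59
f 65 57 66
f 65 66 59
f 66 57 67
f 66 67 59
f 67 57 68
f 67 68 59
f 68 57 69
f 68 69 59
f 69 57 70
f 69 70 59
f 70 57 71
f 70 71 59
f 71 57 72
f 71 72 59
f 72 57 58
f 72 58 59
f 74 76 73
f 77 74 73
f 73 76 75
f 75 77 73
f 74 80 76
f 78 74 77
f 78 80 74
f 76 80 75
f 79 77 75
f 75 80 79
f 79 78 77
f 80 78 79
f 81 118 97
f 118 92 121
f 97 121 86
f 118 121 97
f 81 97 93
f 97 86 98
f 93 98 82
f 97 98 93
f 81 93 102
f 93 82 103
f 102 103 88
f 93 103 102
f 81 102 114
f 102 88 117
f 114 117 91
f 102 117 114
f 81 114 118
f 114 91 122
f 118 122 92
f 114 122 118
f 82 98 109
f 98 86 112
f 109 112 90
f 98 112 109
f 86 121 99
f 121 92 120
f 99 120 85
f 121 120 99
f 92 122 119
f 122 91 115
f 119 115 83
f 122 115 119
f 91 117 116
f 117 88 104
f 116 104 87
f 117 104 116
f 88 103 108
f 103 82 105
f 108 105 89
f 103 105 108
f 84 110 96
f 110 90 111
f 96 111 85
f 110 111 96
f 84 96 94
f 96 85 95
f 94 95 83
f 96 95 94
f 84 94 101
f 94 83 100
f 101 100 87
f 94 100 101
f 84 101 106
f 101 87 107
f 106 107 89
f 101 107 106
f 84 106 110
f 106 89 113
f 110 113 90
f 106 113 110
f 85 111 99
f 111 90 112
f 99 112 86
f 111 112 99
f 83 95 119
f 95 85 120
f 119 120 92
f 95 120 119
f 87 100 116
f 100 83 115
f 116 115 91
f 100 115 116
f 89 107 108
f 107 87 104
f 108 104 88
f 107 104 108
f 90 113 109
f 113 89 105
f 109 105 82
f 113 105 109



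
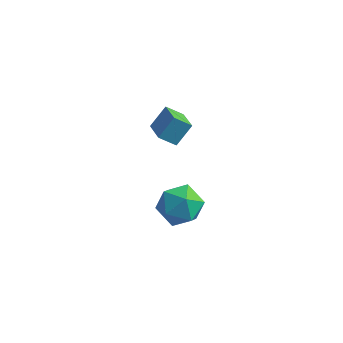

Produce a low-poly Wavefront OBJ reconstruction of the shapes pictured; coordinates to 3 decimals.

v -2.231 -1.388 3.271
v -1.85 -0.713 4.079
v -1.592 -1.083 2.715
v -1.212 -0.407 3.523
v -1.508 -2.233 3.637
v -1.128 -1.557 4.445
v -0.87 -1.927 3.081
v -0.489 -1.252 3.889
v -1.5 -1.753 -0.584
v -0.791 -0.935 -0.62
v -0.869 -2.365 -2.1
v -0.16 -1.547 -2.136
v -0.052 -2.325 -1.39
v -0.442 -1.946 -0.453
v -1.218 -1.354 -2.267
v -1.608 -0.975 -1.33
v -0.617 -0.688 -1.66
v 0.103 -1.288 -1.118
v -1.763 -2.012 -1.602
v -1.043 -2.612 -1.06
f 2 4 1
f 5 2 1
f 1 4 3
f 3 5 1
f 2 8 4
f 6 2 5
f 6 8 2
f 4 8 3
f 7 5 3
f 3 8 7
f 7 6 5
f 8 6 7
f 9 20 14
f 9 14 10
f 9 10 16
f 9 16 19
f 9 19 20
f 10 14 18
f 14 20 13
f 20 19 11
f 19 16 15
f 16 10 17
f 12 18 13
f 12 13 11
f 12 11 15
f 12 15 17
f 12 17 18
f 13 18 14
f 11 13 20
f 15 11 19
f 17 15 16
f 18 17 10



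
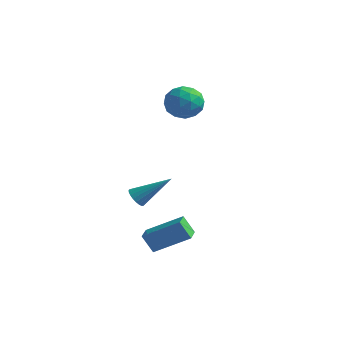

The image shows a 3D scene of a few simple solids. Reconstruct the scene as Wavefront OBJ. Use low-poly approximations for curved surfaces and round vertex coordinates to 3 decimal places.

v -0.821 1.343 -3.242
v -0.563 1.561 -3.689
v 0.461 2.257 -2.058
v -0.723 1.723 -3.642
v -0.9 1.82 -3.525
v -1.063 1.834 -3.359
v -1.184 1.764 -3.173
v -1.243 1.62 -3
v -1.228 1.429 -2.868
v -1.143 1.223 -2.801
v -1.003 1.037 -2.81
v -0.83 0.905 -2.894
v -0.657 0.848 -3.038
v -0.511 0.877 -3.218
v -0.419 0.987 -3.402
v -0.397 1.158 -3.558
v -0.448 1.361 -3.66
v 1.613 -1.7 -3.519
v 3.044 -0.942 -2.564
v 1.257 -0.882 -3.636
v 2.688 -0.123 -2.681
v 2.132 -1.597 -4.379
v 3.563 -0.838 -3.424
v 1.776 -0.778 -4.496
v 3.207 -0.02 -3.541
v -0.861 3.606 1.814
v -0.464 4.227 1.171
v 0.424 3.733 2.729
v 0.821 4.354 2.086
v 0.045 4.627 2.615
v -0.749 4.549 2.049
v 0.709 3.411 1.851
v -0.085 3.333 1.285
v 0.506 4.107 1.194
v 0.096 4.858 1.666
v -0.136 3.102 2.234
v -0.546 3.853 2.706
v -0.775 3.906 1.412
v 0.735 4.054 2.488
v 0.279 4.215 2.799
v 0.512 4.58 2.421
v -0.943 4.095 1.928
v -0.709 4.46 1.551
v -0.41 4.695 2.399
v 0.669 3.5 2.349
v 0.903 3.865 1.972
v -0.552 3.38 1.479
v -0.319 3.745 1.101
v 0.37 3.265 1.501
v 0.029 4.2 1.048
v 0.784 4.274 1.586
v 0.718 3.72 1.447
v 0.251 3.674 1.115
v -0.213 4.642 1.325
v 0.542 4.716 1.863
v 0.086 4.876 2.174
v -0.38 4.83 1.842
v 0.358 4.571 1.339
v -0.582 3.244 2.037
v 0.173 3.318 2.575
v 0.34 3.13 2.058
v -0.126 3.084 1.726
v -0.824 3.686 2.314
v -0.069 3.76 2.852
v -0.291 4.286 2.785
v -0.758 4.24 2.453
v -0.398 3.389 2.561
f 2 1 4
f 2 4 3
f 4 1 5
f 4 5 3
f 5 1 6
f 5 6 3
f 6 1 7
f 6 7 3
f 7 1 8
f 7 8 3
f 8 1 9
f 8 9 3
f 9 1 10
f 9 10 3
f 10 1 11
f 10 11 3
f 11 1 12
f 11 12 3
f 12 1 13
f 12 13 3
f 13 1 14
f 13 14 3
f 14 1 15
f 14 15 3
f 15 1 16
f 15 16 3
f 16 1 17
f 16 17 3
f 17 1 2
f 17 2 3
f 19 21 18
f 22 19 18
f 18 21 20
f 20 22 18
f 19 25 21
f 23 19 22
f 23 25 19
f 21 25 20
f 24 22 20
f 20 25 24
f 24 23 22
f 25 23 24
f 26 63 42
f 63 37 66
f 42 66 31
f 63 66 42
f 26 42 38
f 42 31 43
f 38 43 27
f 42 43 38
f 26 38 47
f 38 27 48
f 47 48 33
f 38 48 47
f 26 47 59
f 47 33 62
f 59 62 36
f 47 62 59
f 26 59 63
f 59 36 67
f 63 67 37
f 59 67 63
f 27 43 54
f 43 31 57
f 54 57 35
f 43 57 54
f 31 66 44
f 66 37 65
f 44 65 30
f 66 65 44
f 37 67 64
f 67 36 60
f 64 60 28
f 67 60 64
f 36 62 61
f 62 33 49
f 61 49 32
f 62 49 61
f 33 48 53
f 48 27 50
f 53 50 34
f 48 50 53
f 29 55 41
f 55 35 56
f 41 56 30
f 55 56 41
f 29 41 39
f 41 30 40
f 39 40 28
f 41 40 39
f 29 39 46
f 39 28 45
f 46 45 32
f 39 45 46
f 29 46 51
f 46 32 52
f 51 52 34
f 46 52 51
f 29 51 55
f 51 34 58
f 55 58 35
f 51 58 55
f 30 56 44
f 56 35 57
f 44 57 31
f 56 57 44
f 28 40 64
f 40 30 65
f 64 65 37
f 40 65 64
f 32 45 61
f 45 28 60
f 61 60 36
f 45 60 61
f 34 52 53
f 52 32 49
f 53 49 33
f 52 49 53
f 35 58 54
f 58 34 50
f 54 50 27
f 58 50 54



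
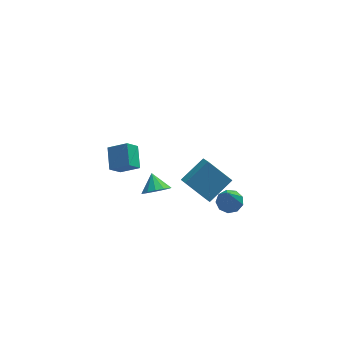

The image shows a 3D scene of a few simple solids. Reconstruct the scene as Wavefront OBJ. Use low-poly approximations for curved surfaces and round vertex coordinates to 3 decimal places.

v 0.369 -3.617 1.168
v 1.565 -2.898 1.989
v 0.277 -2.685 0.484
v 1.474 -1.965 1.305
v 1.446 -4.255 0.155
v 2.643 -3.535 0.976
v 1.355 -3.322 -0.529
v 2.551 -2.603 0.292
v -0.978 -3.098 0.195
v -0.351 -3.299 0.554
v -1.102 -2.322 0.845
v -0.234 -3.028 0.252
v -0.353 -2.779 -0.068
v -0.671 -2.631 -0.305
v -1.086 -2.632 -0.382
v -1.467 -2.781 -0.277
v -1.693 -3.03 -0.022
v -1.692 -3.301 0.303
v -1.465 -3.508 0.593
v -1.083 -3.585 0.756
v -0.668 -3.507 0.742
v -2.696 2.558 -3.667
v -1.713 2.167 -3.039
v -2.648 3.761 -2.993
v -1.665 3.37 -2.365
v -2.095 2.93 -4.375
v -1.112 2.539 -3.747
v -2.047 4.133 -3.701
v -1.064 3.742 -3.073
v 2.843 -1.88 -2.568
v 3.47 -2.183 -2.631
v 2.537 -2.9 -0.712
v 3.513 -1.769 -2.396
v 3.241 -1.406 -2.241
v 2.784 -1.264 -2.239
v 2.354 -1.411 -2.391
v 2.153 -1.777 -2.625
v 2.275 -2.191 -2.833
v 2.663 -2.459 -2.916
v 3.135 -2.456 -2.837
f 2 4 1
f 5 2 1
f 1 4 3
f 3 5 1
f 2 8 4
f 6 2 5
f 6 8 2
f 4 8 3
f 7 5 3
f 3 8 7
f 7 6 5
f 8 6 7
f 10 9 12
f 10 12 11
f 12 9 13
f 12 13 11
f 13 9 14
f 13 14 11
f 14 9 15
f 14 15 11
f 15 9 16
f 15 16 11
f 16 9 17
f 16 17 11
f 17 9 18
f 17 18 11
f 18 9 19
f 18 19 11
f 19 9 20
f 19 20 11
f 20 9 21
f 20 21 11
f 21 9 10
f 21 10 11
f 23 25 22
f 26 23 22
f 22 25 24
f 24 26 22
f 23 29 25
f 27 23 26
f 27 29 23
f 25 29 24
f 28 26 24
f 24 29 28
f 28 27 26
f 29 27 28
f 31 30 33
f 31 33 32
f 33 30 34
f 33 34 32
f 34 30 35
f 34 35 32
f 35 30 36
f 35 36 32
f 36 30 37
f 36 37 32
f 37 30 38
f 37 38 32
f 38 30 39
f 38 39 32
f 39 30 40
f 39 40 32
f 40 30 31
f 40 31 32



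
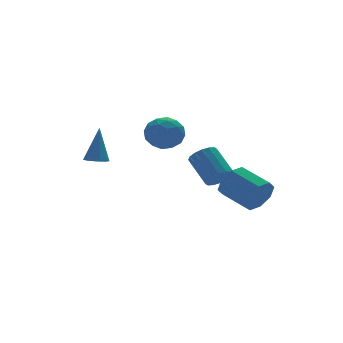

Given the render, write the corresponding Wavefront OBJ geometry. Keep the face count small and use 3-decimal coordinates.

v -4.034 0.836 0.952
v -3.67 0.272 1.062
v -3.466 1.584 2.908
v -3.404 0.596 0.861
v -3.433 1.032 0.702
v -3.742 1.376 0.66
v -4.189 1.468 0.755
v -4.562 1.263 0.942
v -4.689 0.859 1.133
v -4.509 0.443 1.24
v -4.106 0.211 1.212
v 2.555 -0.313 -1.08
v 3.044 -0.727 -0.521
v 2.834 0.779 0.778
v 2.345 1.193 0.22
v 3.323 -0.483 -0.758
v 3.114 1.023 0.541
v 3.396 -0.194 -1.082
v 3.187 1.312 0.217
v 3.244 0.063 -1.405
v 3.035 1.569 -0.105
v 2.907 0.22 -1.64
v 2.698 1.726 -0.341
v 2.476 0.233 -1.726
v 2.266 1.739 -0.427
v 2.066 0.101 -1.638
v 1.856 1.607 -0.339
v 1.786 -0.143 -1.401
v 1.577 1.363 -0.102
v 1.713 -0.432 -1.077
v 1.504 1.074 0.222
v 1.865 -0.689 -0.755
v 1.656 0.817 0.545
v 2.202 -0.846 -0.519
v 1.993 0.66 0.78
v 2.634 -0.859 -0.433
v 2.424 0.647 0.866
v -0.914 1.604 2.296
v -0.027 1.821 2.989
v 0.167 0.519 1.251
v 1.054 0.736 1.944
v 0.176 0.104 2.319
v -0.493 0.774 2.965
v 0.633 1.566 1.275
v -0.036 2.236 1.921
v 0.929 1.798 2.358
v 0.646 0.894 3.003
v -0.506 1.446 1.237
v -0.789 0.542 1.882
v -0.566 1.807 2.734
v 0.706 0.533 1.506
v 0.189 0.161 1.726
v 0.711 0.288 2.133
v -0.84 1.192 2.72
v -0.318 1.32 3.127
v -0.199 0.31 2.734
v 0.458 1.02 1.113
v 0.98 1.148 1.52
v -0.571 2.052 2.107
v -0.049 2.179 2.514
v 0.339 2.03 1.506
v 0.518 1.921 2.771
v 1.153 1.284 2.156
v 0.906 1.772 1.763
v 0.513 2.166 2.143
v 0.351 1.39 3.15
v 0.987 0.753 2.535
v 0.471 0.381 2.756
v 0.078 0.775 3.136
v 0.914 1.376 2.779
v -0.847 1.587 1.705
v -0.211 0.95 1.09
v 0.062 1.565 1.104
v -0.331 1.959 1.484
v -1.013 1.056 2.084
v -0.378 0.419 1.469
v -0.373 0.174 2.097
v -0.766 0.568 2.477
v -0.774 0.964 1.461
v 2.898 -3.811 -1.274
v 3.219 -3.352 -2.186
v 2.604 -1.631 -1.538
v 2.282 -2.089 -0.626
v 2.445 -3.615 -2.224
v 1.829 -1.894 -1.575
v 1.935 -3.993 -1.705
v 1.32 -2.271 -1.057
v 1.99 -4.264 -0.934
v 1.374 -2.542 -0.286
v 2.576 -4.269 -0.362
v 1.961 -2.548 0.286
v 3.351 -4.006 -0.325
v 2.735 -2.285 0.324
v 3.86 -3.629 -0.843
v 3.245 -1.907 -0.195
v 3.806 -3.358 -1.614
v 3.19 -1.636 -0.966
f 2 1 4
f 2 4 3
f 4 1 5
f 4 5 3
f 5 1 6
f 5 6 3
f 6 1 7
f 6 7 3
f 7 1 8
f 7 8 3
f 8 1 9
f 8 9 3
f 9 1 10
f 9 10 3
f 10 1 11
f 10 11 3
f 11 1 2
f 11 2 3
f 13 12 16
f 13 16 14
f 14 16 17
f 14 17 15
f 16 12 18
f 16 18 17
f 17 18 19
f 17 19 15
f 18 12 20
f 18 20 19
f 19 20 21
f 19 21 15
f 20 12 22
f 20 22 21
f 21 22 23
f 21 23 15
f 22 12 24
f 22 24 23
f 23 24 25
f 23 25 15
f 24 12 26
f 24 26 25
f 25 26 27
f 25 27 15
f 26 12 28
f 26 28 27
f 27 28 29
f 27 29 15
f 28 12 30
f 28 30 29
f 29 30 31
f 29 31 15
f 30 12 32
f 30 32 31
f 31 32 33
f 31 33 15
f 32 12 34
f 32 34 33
f 33 34 35
f 33 35 15
f 34 12 36
f 34 36 35
f 35 36 37
f 35 37 15
f 36 12 13
f 36 13 37
f 37 13 14
f 37 14 15
f 38 75 54
f 75 49 78
f 54 78 43
f 75 78 54
f 38 54 50
f 54 43 55
f 50 55 39
f 54 55 50
f 38 50 59
f 50 39 60
f 59 60 45
f 50 60 59
f 38 59 71
f 59 45 74
f 71 74 48
f 59 74 71
f 38 71 75
f 71 48 79
f 75 79 49
f 71 79 75
f 39 55 66
f 55 43 69
f 66 69 47
f 55 69 66
f 43 78 56
f 78 49 77
f 56 77 42
f 78 77 56
f 49 79 76
f 79 48 72
f 76 72 40
f 79 72 76
f 48 74 73
f 74 45 61
f 73 61 44
f 74 61 73
f 45 60 65
f 60 39 62
f 65 62 46
f 60 62 65
f 41 67 53
f 67 47 68
f 53 68 42
f 67 68 53
f 41 53 51
f 53 42 52
f 51 52 40
f 53 52 51
f 41 51 58
f 51 40 57
f 58 57 44
f 51 57 58
f 41 58 63
f 58 44 64
f 63 64 46
f 58 64 63
f 41 63 67
f 63 46 70
f 67 70 47
f 63 70 67
f 42 68 56
f 68 47 69
f 56 69 43
f 68 69 56
f 40 52 76
f 52 42 77
f 76 77 49
f 52 77 76
f 44 57 73
f 57 40 72
f 73 72 48
f 57 72 73
f 46 64 65
f 64 44 61
f 65 61 45
f 64 61 65
f 47 70 66
f 70 46 62
f 66 62 39
f 70 62 66
f 81 80 84
f 81 84 82
f 82 84 85
f 82 85 83
f 84 80 86
f 84 86 85
f 85 86 87
f 85 87 83
f 86 80 88
f 86 88 87
f 87 88 89
f 87 89 83
f 88 80 90
f 88 90 89
f 89 90 91
f 89 91 83
f 90 80 92
f 90 92 91
f 91 92 93
f 91 93 83
f 92 80 94
f 92 94 93
f 93 94 95
f 93 95 83
f 94 80 96
f 94 96 95
f 95 96 97
f 95 97 83
f 96 80 81
f 96 81 97
f 97 81 82
f 97 82 83



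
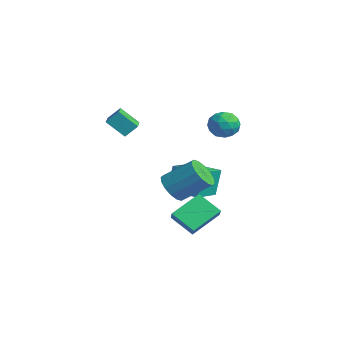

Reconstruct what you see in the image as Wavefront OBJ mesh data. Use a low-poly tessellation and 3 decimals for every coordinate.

v -2.736 1.904 -2.309
v -2.952 2.353 -0.631
v -3.901 3.571 -2.906
v -4.117 4.021 -1.229
v -1.183 2.959 -2.391
v -1.399 3.409 -0.714
v -2.348 4.627 -2.989
v -2.564 5.076 -1.311
v 0.121 2.008 -4.391
v -1.042 1.306 -3.49
v -0.174 3.743 -3.421
v -1.337 3.041 -2.52
v 0.717 1.779 -3.8
v -0.446 1.077 -2.899
v 0.422 3.514 -2.83
v -0.741 2.812 -1.929
v -0.953 1.349 -1.277
v -0.08 1.175 -1.711
v 0.806 2.536 -0.477
v -0.067 2.711 -0.043
v -0.29 1.557 -1.982
v 0.596 2.918 -0.748
v -0.676 1.883 -2.064
v 0.21 3.244 -0.829
v -1.137 2.066 -1.935
v -0.251 3.427 -0.7
v -1.549 2.057 -1.63
v -0.663 3.418 -0.395
v -1.801 1.859 -1.23
v -0.915 3.22 0.004
v -1.826 1.524 -0.843
v -0.94 2.885 0.391
v -1.616 1.142 -0.572
v -0.73 2.503 0.662
v -1.23 0.816 -0.491
v -0.344 2.177 0.744
v -0.769 0.633 -0.62
v 0.117 1.994 0.615
v -0.357 0.642 -0.925
v 0.529 2.003 0.31
v -0.105 0.84 -1.324
v 0.781 2.201 -0.09
v -3.015 -1.493 3.284
v -2.823 -0.837 3.959
v -4.371 -0.783 2.98
v -4.179 -0.128 3.654
v -2.381 -0.692 2.326
v -2.189 -0.037 3
v -3.737 0.017 2.021
v -3.545 0.673 2.696
v 0.23 4.097 3.125
v 0.665 4.293 3.906
v 0.735 2.707 3.194
v 1.17 2.903 3.975
v 0.256 2.872 3.956
v -0.056 3.731 3.913
v 1.456 3.269 3.187
v 1.144 4.128 3.144
v 1.423 3.782 3.944
v 0.681 3.536 4.419
v 0.719 3.464 2.681
v -0.023 3.218 3.156
v 0.404 4.317 3.51
v 0.996 2.683 3.59
v 0.459 2.665 3.579
v 0.715 2.78 4.038
v -0.02 3.986 3.514
v 0.235 4.102 3.973
v -0.006 3.266 4.002
v 1.165 2.898 3.127
v 1.42 3.014 3.586
v 0.685 4.22 3.062
v 0.941 4.335 3.521
v 1.406 3.734 3.098
v 1.105 4.132 3.991
v 1.401 3.315 4.031
v 1.569 3.53 3.568
v 1.386 4.035 3.543
v 0.668 3.987 4.27
v 0.965 3.17 4.31
v 0.428 3.152 4.299
v 0.244 3.657 4.274
v 1.114 3.687 4.292
v 0.435 3.83 2.79
v 0.732 3.013 2.83
v 1.156 3.343 2.826
v 0.972 3.848 2.801
v -0.001 3.685 3.069
v 0.295 2.868 3.109
v 0.014 2.965 3.557
v -0.169 3.47 3.532
v 0.286 3.313 2.808
f 2 4 1
f 5 2 1
f 1 4 3
f 3 5 1
f 2 8 4
f 6 2 5
f 6 8 2
f 4 8 3
f 7 5 3
f 3 8 7
f 7 6 5
f 8 6 7
f 10 12 9
f 13 10 9
f 9 12 11
f 11 13 9
f 10 16 12
f 14 10 13
f 14 16 10
f 12 16 11
f 15 13 11
f 11 16 15
f 15 14 13
f 16 14 15
f 18 17 21
f 18 21 19
f 19 21 22
f 19 22 20
f 21 17 23
f 21 23 22
f 22 23 24
f 22 24 20
f 23 17 25
f 23 25 24
f 24 25 26
f 24 26 20
f 25 17 27
f 25 27 26
f 26 27 28
f 26 28 20
f 27 17 29
f 27 29 28
f 28 29 30
f 28 30 20
f 29 17 31
f 29 31 30
f 30 31 32
f 30 32 20
f 31 17 33
f 31 33 32
f 32 33 34
f 32 34 20
f 33 17 35
f 33 35 34
f 34 35 36
f 34 36 20
f 35 17 37
f 35 37 36
f 36 37 38
f 36 38 20
f 37 17 39
f 37 39 38
f 38 39 40
f 38 40 20
f 39 17 41
f 39 41 40
f 40 41 42
f 40 42 20
f 41 17 18
f 41 18 42
f 42 18 19
f 42 19 20
f 44 46 43
f 47 44 43
f 43 46 45
f 45 47 43
f 44 50 46
f 48 44 47
f 48 50 44
f 46 50 45
f 49 47 45
f 45 50 49
f 49 48 47
f 50 48 49
f 51 88 67
f 88 62 91
f 67 91 56
f 88 91 67
f 51 67 63
f 67 56 68
f 63 68 52
f 67 68 63
f 51 63 72
f 63 52 73
f 72 73 58
f 63 73 72
f 51 72 84
f 72 58 87
f 84 87 61
f 72 87 84
f 51 84 88
f 84 61 92
f 88 92 62
f 84 92 88
f 52 68 79
f 68 56 82
f 79 82 60
f 68 82 79
f 56 91 69
f 91 62 90
f 69 90 55
f 91 90 69
f 62 92 89
f 92 61 85
f 89 85 53
f 92 85 89
f 61 87 86
f 87 58 74
f 86 74 57
f 87 74 86
f 58 73 78
f 73 52 75
f 78 75 59
f 73 75 78
f 54 80 66
f 80 60 81
f 66 81 55
f 80 81 66
f 54 66 64
f 66 55 65
f 64 65 53
f 66 65 64
f 54 64 71
f 64 53 70
f 71 70 57
f 64 70 71
f 54 71 76
f 71 57 77
f 76 77 59
f 71 77 76
f 54 76 80
f 76 59 83
f 80 83 60
f 76 83 80
f 55 81 69
f 81 60 82
f 69 82 56
f 81 82 69
f 53 65 89
f 65 55 90
f 89 90 62
f 65 90 89
f 57 70 86
f 70 53 85
f 86 85 61
f 70 85 86
f 59 77 78
f 77 57 74
f 78 74 58
f 77 74 78
f 60 83 79
f 83 59 75
f 79 75 52
f 83 75 79



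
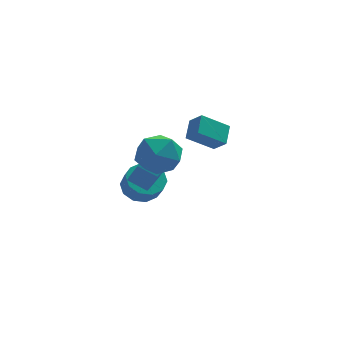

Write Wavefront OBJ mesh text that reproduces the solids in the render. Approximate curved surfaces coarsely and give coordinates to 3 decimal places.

v 2.746 -0.554 1.899
v 3.08 0.39 2.465
v 2.278 -0.002 1.253
v 2.611 0.942 1.819
v 4.069 -0.482 1.001
v 4.402 0.462 1.567
v 3.6 0.07 0.355
v 3.934 1.014 0.921
v 0.893 -1.748 1.445
v 1.746 -2.37 2.077
v -0.486 -3.07 2.003
v 0.367 -3.692 2.635
v 0.006 -2.581 3.02
v 0.858 -1.764 2.675
v 0.402 -3.676 1.405
v 1.254 -2.859 1.06
v 1.442 -3.562 2.052
v 1.197 -2.886 3.05
v 0.063 -2.554 1.03
v -0.182 -1.878 2.028
v 0.62 3.2 -3.952
v 1.521 3.66 -3.822
v 1.722 2.999 -2.878
v 0.82 2.54 -3.008
v 1.088 3.987 -3.501
v 1.288 3.326 -2.557
v 0.476 4.013 -3.353
v 0.676 3.352 -2.409
v -0.081 3.73 -3.433
v 0.119 3.069 -2.489
v -0.37 3.244 -3.712
v -0.17 2.583 -2.768
v -0.282 2.741 -4.082
v -0.081 2.08 -3.138
v 0.152 2.414 -4.403
v 0.352 1.753 -3.459
v 0.764 2.388 -4.551
v 0.964 1.727 -3.607
v 1.321 2.671 -4.471
v 1.521 2.01 -3.527
v 1.61 3.157 -4.192
v 1.81 2.496 -3.248
v 0.637 -2.168 0.12
v 1.072 -2.078 0.797
v 0.258 -1.601 1.257
v -0.177 -1.692 0.58
v 1.142 -1.811 0.643
v 0.327 -1.334 1.103
v 1.135 -1.599 0.41
v 0.32 -1.122 0.87
v 1.052 -1.473 0.132
v 0.237 -0.996 0.592
v 0.905 -1.453 -0.148
v 0.091 -0.976 0.312
v 0.718 -1.541 -0.386
v -0.096 -1.065 0.074
v 0.519 -1.726 -0.548
v -0.295 -1.249 -0.088
v 0.338 -1.978 -0.608
v -0.477 -1.501 -0.148
v 0.202 -2.259 -0.557
v -0.612 -1.782 -0.097
v 0.133 -2.526 -0.403
v -0.682 -2.049 0.057
v 0.14 -2.738 -0.17
v -0.675 -2.261 0.29
v 0.223 -2.864 0.108
v -0.592 -2.387 0.568
v 0.369 -2.884 0.388
v -0.445 -2.407 0.848
v 0.556 -2.795 0.626
v -0.258 -2.319 1.086
v 0.755 -2.611 0.788
v -0.059 -2.134 1.248
v 0.937 -2.359 0.848
v 0.122 -1.882 1.308
f 2 4 1
f 5 2 1
f 1 4 3
f 3 5 1
f 2 8 4
f 6 2 5
f 6 8 2
f 4 8 3
f 7 5 3
f 3 8 7
f 7 6 5
f 8 6 7
f 9 20 14
f 9 14 10
f 9 10 16
f 9 16 19
f 9 19 20
f 10 14 18
f 14 20 13
f 20 19 11
f 19 16 15
f 16 10 17
f 12 18 13
f 12 13 11
f 12 11 15
f 12 15 17
f 12 17 18
f 13 18 14
f 11 13 20
f 15 11 19
f 17 15 16
f 18 17 10
f 22 21 25
f 22 25 23
f 23 25 26
f 23 26 24
f 25 21 27
f 25 27 26
f 26 27 28
f 26 28 24
f 27 21 29
f 27 29 28
f 28 29 30
f 28 30 24
f 29 21 31
f 29 31 30
f 30 31 32
f 30 32 24
f 31 21 33
f 31 33 32
f 32 33 34
f 32 34 24
f 33 21 35
f 33 35 34
f 34 35 36
f 34 36 24
f 35 21 37
f 35 37 36
f 36 37 38
f 36 38 24
f 37 21 39
f 37 39 38
f 38 39 40
f 38 40 24
f 39 21 41
f 39 41 40
f 40 41 42
f 40 42 24
f 41 21 22
f 41 22 42
f 42 22 23
f 42 23 24
f 44 43 47
f 44 47 45
f 45 47 48
f 45 48 46
f 47 43 49
f 47 49 48
f 48 49 50
f 48 50 46
f 49 43 51
f 49 51 50
f 50 51 52
f 50 52 46
f 51 43 53
f 51 53 52
f 52 53 54
f 52 54 46
f 53 43 55
f 53 55 54
f 54 55 56
f 54 56 46
f 55 43 57
f 55 57 56
f 56 57 58
f 56 58 46
f 57 43 59
f 57 59 58
f 58 59 60
f 58 60 46
f 59 43 61
f 59 61 60
f 60 61 62
f 60 62 46
f 61 43 63
f 61 63 62
f 62 63 64
f 62 64 46
f 63 43 65
f 63 65 64
f 64 65 66
f 64 66 46
f 65 43 67
f 65 67 66
f 66 67 68
f 66 68 46
f 67 43 69
f 67 69 68
f 68 69 70
f 68 70 46
f 69 43 71
f 69 71 70
f 70 71 72
f 70 72 46
f 71 43 73
f 71 73 72
f 72 73 74
f 72 74 46
f 73 43 75
f 73 75 74
f 74 75 76
f 74 76 46
f 75 43 44
f 75 44 76
f 76 44 45
f 76 45 46

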